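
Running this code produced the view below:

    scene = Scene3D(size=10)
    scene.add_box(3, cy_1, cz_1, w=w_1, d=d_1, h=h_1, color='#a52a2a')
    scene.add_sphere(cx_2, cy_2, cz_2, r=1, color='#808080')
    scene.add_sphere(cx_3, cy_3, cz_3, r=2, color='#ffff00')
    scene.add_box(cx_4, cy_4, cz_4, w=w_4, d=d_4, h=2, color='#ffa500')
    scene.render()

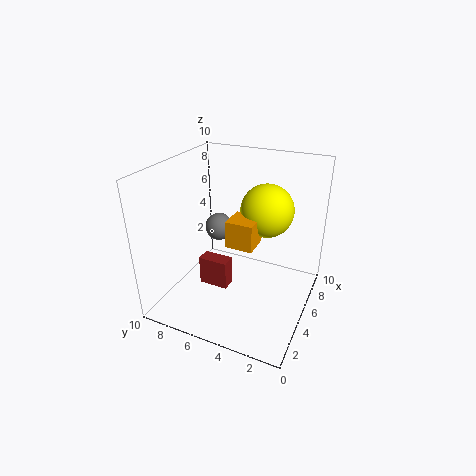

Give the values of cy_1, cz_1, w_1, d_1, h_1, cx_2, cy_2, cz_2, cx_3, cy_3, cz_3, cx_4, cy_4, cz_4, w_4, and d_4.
cy_1 = 5
cz_1 = 2
w_1 = 1
d_1 = 2
h_1 = 2
cx_2 = 6
cy_2 = 7
cz_2 = 5
cx_3 = 8
cy_3 = 4
cz_3 = 6
cx_4 = 5
cy_4 = 4
cz_4 = 4
w_4 = 2
d_4 = 2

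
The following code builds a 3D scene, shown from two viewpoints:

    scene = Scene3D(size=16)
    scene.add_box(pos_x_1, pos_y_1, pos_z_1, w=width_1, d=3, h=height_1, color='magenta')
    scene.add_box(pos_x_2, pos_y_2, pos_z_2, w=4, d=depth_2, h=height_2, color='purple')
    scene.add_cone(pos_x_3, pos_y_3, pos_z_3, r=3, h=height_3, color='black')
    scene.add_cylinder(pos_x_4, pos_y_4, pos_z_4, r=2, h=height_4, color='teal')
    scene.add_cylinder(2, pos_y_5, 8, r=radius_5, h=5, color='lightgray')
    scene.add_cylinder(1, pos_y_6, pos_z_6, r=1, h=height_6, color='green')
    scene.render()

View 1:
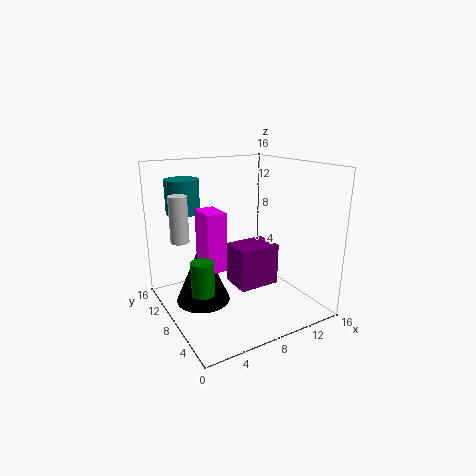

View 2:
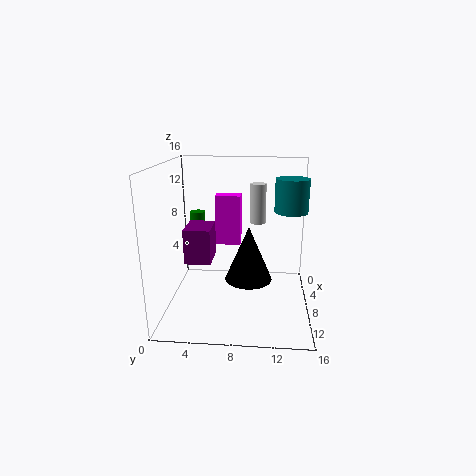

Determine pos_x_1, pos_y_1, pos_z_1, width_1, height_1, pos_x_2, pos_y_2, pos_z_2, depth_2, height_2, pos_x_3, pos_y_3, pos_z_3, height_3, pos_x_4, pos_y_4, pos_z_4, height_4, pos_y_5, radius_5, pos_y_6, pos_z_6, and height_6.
pos_x_1 = 3; pos_y_1 = 5; pos_z_1 = 6; width_1 = 2; height_1 = 6; pos_x_2 = 5; pos_y_2 = 2; pos_z_2 = 5; depth_2 = 3; height_2 = 4; pos_x_3 = 4; pos_y_3 = 9; pos_z_3 = 1; height_3 = 7; pos_x_4 = 4; pos_y_4 = 14; pos_z_4 = 10; height_4 = 4; pos_y_5 = 10; radius_5 = 1; pos_y_6 = 2; pos_z_6 = 6; height_6 = 3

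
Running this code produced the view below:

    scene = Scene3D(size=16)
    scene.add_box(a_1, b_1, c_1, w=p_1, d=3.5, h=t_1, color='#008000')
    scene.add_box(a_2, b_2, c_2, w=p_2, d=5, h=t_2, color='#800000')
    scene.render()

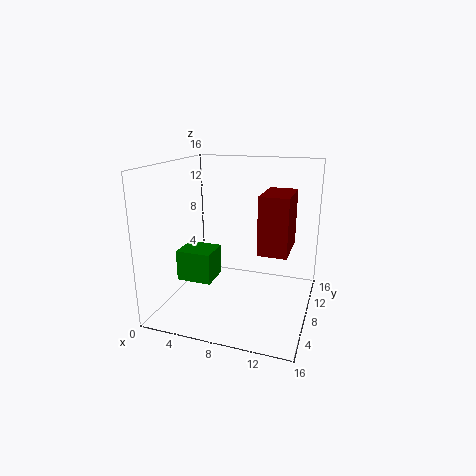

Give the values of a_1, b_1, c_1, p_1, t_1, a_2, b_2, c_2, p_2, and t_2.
a_1 = 1.5
b_1 = 5.5
c_1 = 3
p_1 = 4
t_1 = 3.5
a_2 = 11
b_2 = 5
c_2 = 7.5
p_2 = 3
t_2 = 6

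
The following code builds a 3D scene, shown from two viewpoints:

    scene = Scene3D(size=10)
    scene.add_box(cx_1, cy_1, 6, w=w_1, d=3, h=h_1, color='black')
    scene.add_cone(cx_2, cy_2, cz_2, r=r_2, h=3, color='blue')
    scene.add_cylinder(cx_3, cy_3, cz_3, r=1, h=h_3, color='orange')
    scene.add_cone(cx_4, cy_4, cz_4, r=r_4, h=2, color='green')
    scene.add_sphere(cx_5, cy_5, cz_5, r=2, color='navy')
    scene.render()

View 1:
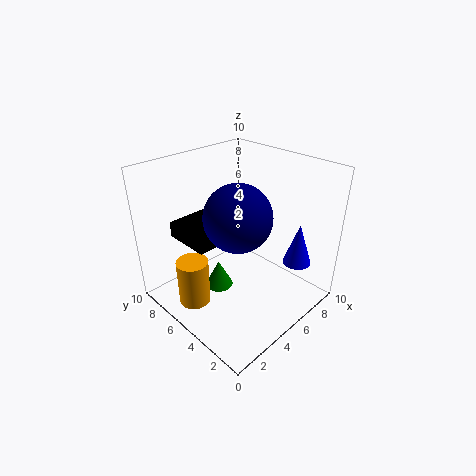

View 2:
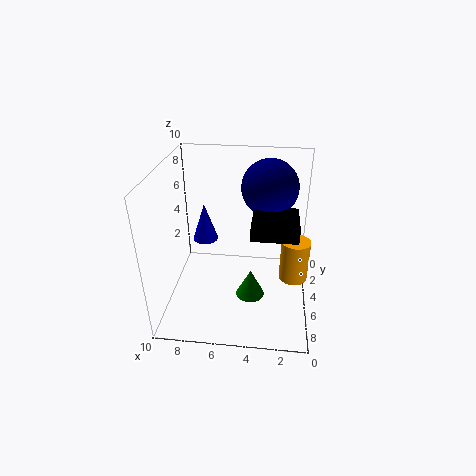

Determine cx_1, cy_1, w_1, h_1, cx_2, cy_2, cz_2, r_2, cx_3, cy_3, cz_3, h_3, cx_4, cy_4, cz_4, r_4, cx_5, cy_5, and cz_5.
cx_1 = 1; cy_1 = 4; w_1 = 3; h_1 = 1; cx_2 = 8; cy_2 = 2; cz_2 = 3; r_2 = 1; cx_3 = 1; cy_3 = 5; cz_3 = 2; h_3 = 3; cx_4 = 4; cy_4 = 6; cz_4 = 1; r_4 = 1; cx_5 = 3; cy_5 = 3; cz_5 = 8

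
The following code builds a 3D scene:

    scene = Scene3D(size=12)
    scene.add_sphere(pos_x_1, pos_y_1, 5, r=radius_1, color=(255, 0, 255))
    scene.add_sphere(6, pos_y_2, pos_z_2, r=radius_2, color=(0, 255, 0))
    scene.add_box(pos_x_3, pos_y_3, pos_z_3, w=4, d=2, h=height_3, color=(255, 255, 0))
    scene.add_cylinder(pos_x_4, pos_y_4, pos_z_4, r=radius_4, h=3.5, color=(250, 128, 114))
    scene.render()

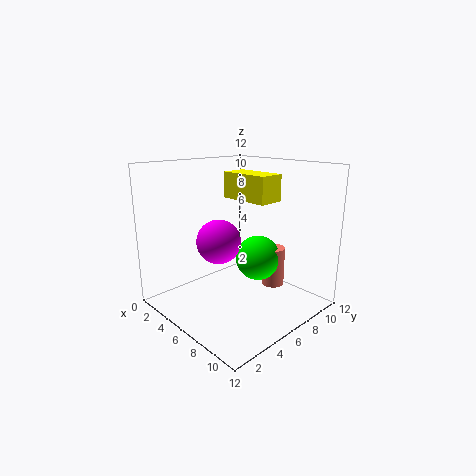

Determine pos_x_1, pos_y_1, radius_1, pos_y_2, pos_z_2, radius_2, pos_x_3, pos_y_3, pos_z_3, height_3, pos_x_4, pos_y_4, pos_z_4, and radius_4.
pos_x_1 = 3.5; pos_y_1 = 6; radius_1 = 2; pos_y_2 = 8.5; pos_z_2 = 3.5; radius_2 = 2; pos_x_3 = 5.5; pos_y_3 = 5; pos_z_3 = 9.5; height_3 = 2; pos_x_4 = 7; pos_y_4 = 9.5; pos_z_4 = 1; radius_4 = 1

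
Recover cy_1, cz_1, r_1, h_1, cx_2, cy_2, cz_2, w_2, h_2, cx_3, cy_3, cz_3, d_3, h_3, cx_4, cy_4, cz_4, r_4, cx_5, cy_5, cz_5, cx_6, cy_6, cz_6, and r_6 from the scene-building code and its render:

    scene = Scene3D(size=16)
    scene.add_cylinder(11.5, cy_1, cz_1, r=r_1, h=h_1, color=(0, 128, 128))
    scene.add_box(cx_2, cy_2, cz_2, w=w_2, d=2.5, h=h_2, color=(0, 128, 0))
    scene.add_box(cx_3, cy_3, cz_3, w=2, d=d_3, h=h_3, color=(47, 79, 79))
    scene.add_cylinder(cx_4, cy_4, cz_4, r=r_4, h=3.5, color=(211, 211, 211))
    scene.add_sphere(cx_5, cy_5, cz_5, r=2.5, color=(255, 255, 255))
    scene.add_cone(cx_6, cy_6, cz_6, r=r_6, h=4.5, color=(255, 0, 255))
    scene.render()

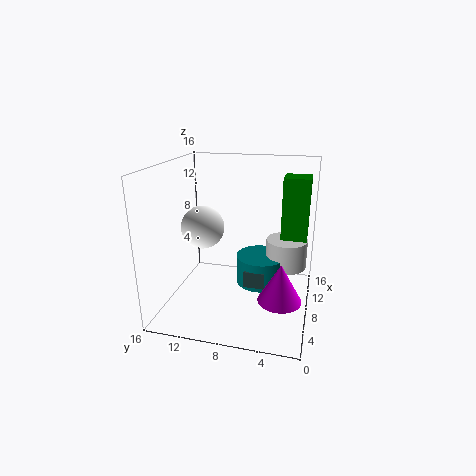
cy_1 = 6
cz_1 = 1
r_1 = 3
h_1 = 3.5
cx_2 = 5
cy_2 = 0.5
cz_2 = 9.5
w_2 = 2.5
h_2 = 6
cx_3 = 8.5
cy_3 = 5
cz_3 = 1.5
d_3 = 2.5
h_3 = 2
cx_4 = 12.5
cy_4 = 3
cz_4 = 3
r_4 = 2.5
cx_5 = 9
cy_5 = 12.5
cz_5 = 8.5
cx_6 = 7.5
cy_6 = 3
cz_6 = 1
r_6 = 2.5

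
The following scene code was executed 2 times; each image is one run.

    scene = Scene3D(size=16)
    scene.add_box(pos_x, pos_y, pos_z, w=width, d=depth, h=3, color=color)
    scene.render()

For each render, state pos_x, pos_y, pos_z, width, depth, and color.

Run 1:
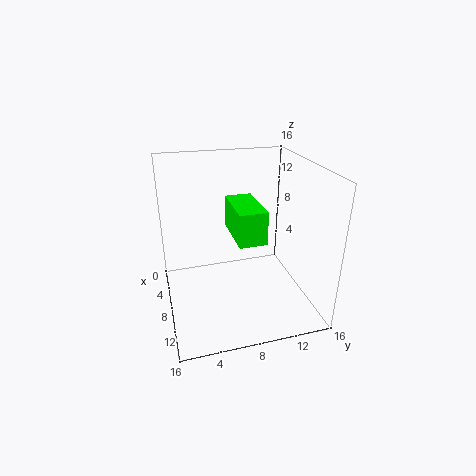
pos_x = 10.5
pos_y = 6
pos_z = 11
width = 5
depth = 2.5
color = 'lime'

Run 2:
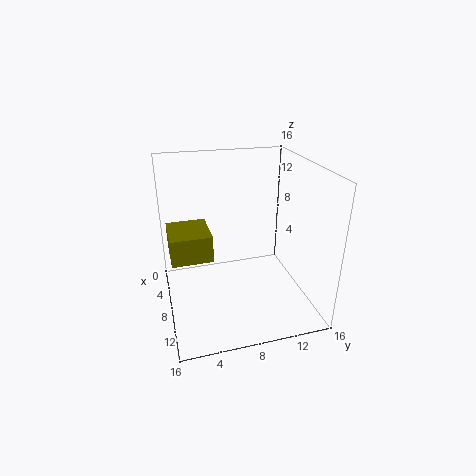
pos_x = 4
pos_y = 0.5
pos_z = 6
width = 5
depth = 4.5
color = 'olive'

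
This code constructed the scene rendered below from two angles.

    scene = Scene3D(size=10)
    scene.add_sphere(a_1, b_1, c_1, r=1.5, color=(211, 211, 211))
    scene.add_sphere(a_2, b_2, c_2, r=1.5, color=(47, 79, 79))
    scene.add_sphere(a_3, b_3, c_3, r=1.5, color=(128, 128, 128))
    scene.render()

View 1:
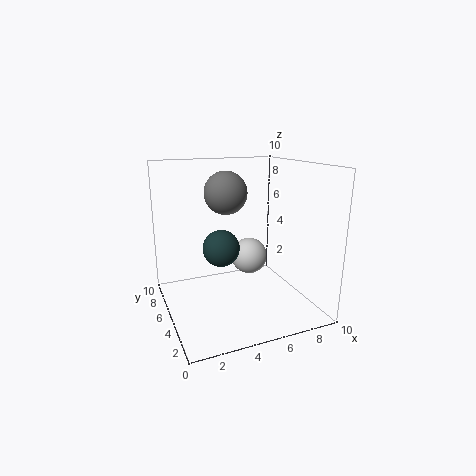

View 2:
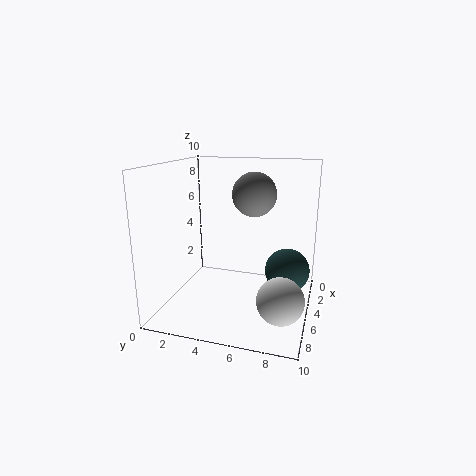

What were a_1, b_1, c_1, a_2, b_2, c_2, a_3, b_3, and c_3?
a_1 = 7.5; b_1 = 8.5; c_1 = 2; a_2 = 5; b_2 = 8.5; c_2 = 3; a_3 = 4.5; b_3 = 6; c_3 = 8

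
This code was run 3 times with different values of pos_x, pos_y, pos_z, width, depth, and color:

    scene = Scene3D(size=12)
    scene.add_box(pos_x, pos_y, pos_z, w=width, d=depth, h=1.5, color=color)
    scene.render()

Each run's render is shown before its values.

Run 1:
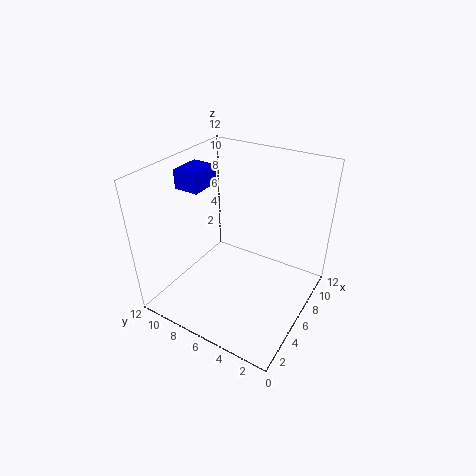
pos_x = 3.5, pos_y = 8, pos_z = 10.5, width = 2.5, depth = 2, color = 'blue'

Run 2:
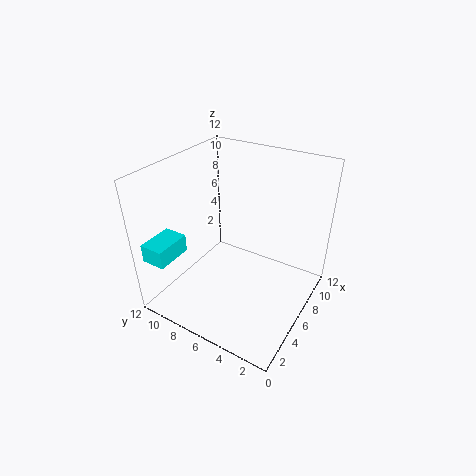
pos_x = 0.5, pos_y = 9.5, pos_z = 5, width = 3, depth = 2, color = 'cyan'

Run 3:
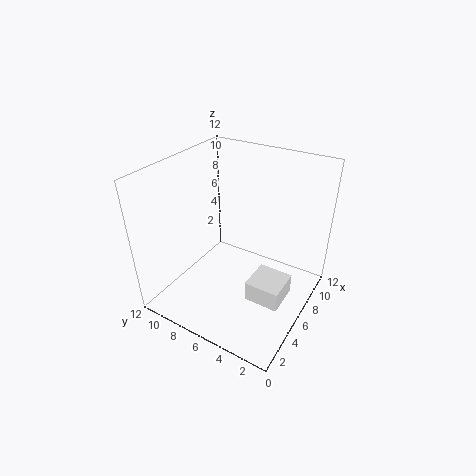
pos_x = 2, pos_y = 0.5, pos_z = 4, width = 2.5, depth = 2.5, color = 'white'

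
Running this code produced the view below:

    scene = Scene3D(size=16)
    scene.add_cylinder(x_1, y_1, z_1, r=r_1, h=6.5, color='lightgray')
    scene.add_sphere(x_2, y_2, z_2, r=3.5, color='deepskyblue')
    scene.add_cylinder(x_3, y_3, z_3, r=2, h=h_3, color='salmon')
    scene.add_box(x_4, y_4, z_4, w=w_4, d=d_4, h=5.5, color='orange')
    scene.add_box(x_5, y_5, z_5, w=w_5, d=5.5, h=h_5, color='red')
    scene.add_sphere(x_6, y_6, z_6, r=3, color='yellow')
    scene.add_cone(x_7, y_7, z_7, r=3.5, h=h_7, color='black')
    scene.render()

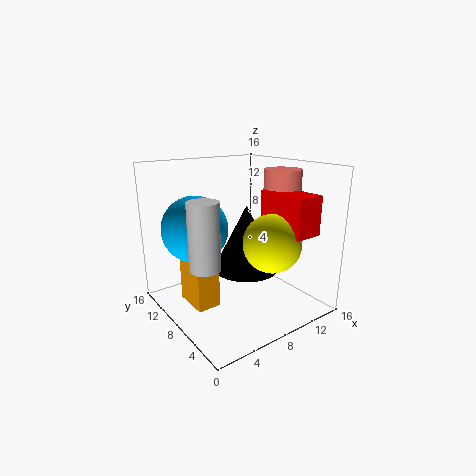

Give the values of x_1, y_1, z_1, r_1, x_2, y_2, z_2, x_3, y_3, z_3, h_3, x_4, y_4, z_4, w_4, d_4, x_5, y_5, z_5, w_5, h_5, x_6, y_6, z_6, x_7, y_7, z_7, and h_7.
x_1 = 2; y_1 = 5; z_1 = 7; r_1 = 1.5; x_2 = 3.5; y_2 = 9.5; z_2 = 9.5; x_3 = 12; y_3 = 5.5; z_3 = 12; h_3 = 3.5; x_4 = 2; y_4 = 6.5; z_4 = 1.5; w_4 = 2.5; d_4 = 4; x_5 = 9.5; y_5 = 0.5; z_5 = 9.5; w_5 = 3; h_5 = 4; x_6 = 9; y_6 = 3.5; z_6 = 8.5; x_7 = 8; y_7 = 6.5; z_7 = 5; h_7 = 7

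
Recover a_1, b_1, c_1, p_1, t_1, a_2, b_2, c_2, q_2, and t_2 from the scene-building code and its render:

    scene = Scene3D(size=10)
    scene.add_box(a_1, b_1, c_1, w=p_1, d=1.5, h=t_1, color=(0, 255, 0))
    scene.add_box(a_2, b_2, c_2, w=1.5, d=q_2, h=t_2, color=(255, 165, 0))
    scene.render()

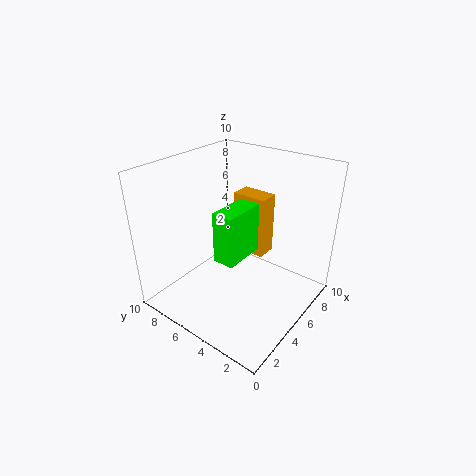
a_1 = 3
b_1 = 4
c_1 = 4
p_1 = 3
t_1 = 3.5
a_2 = 6.5
b_2 = 4
c_2 = 3
q_2 = 2.5
t_2 = 4.5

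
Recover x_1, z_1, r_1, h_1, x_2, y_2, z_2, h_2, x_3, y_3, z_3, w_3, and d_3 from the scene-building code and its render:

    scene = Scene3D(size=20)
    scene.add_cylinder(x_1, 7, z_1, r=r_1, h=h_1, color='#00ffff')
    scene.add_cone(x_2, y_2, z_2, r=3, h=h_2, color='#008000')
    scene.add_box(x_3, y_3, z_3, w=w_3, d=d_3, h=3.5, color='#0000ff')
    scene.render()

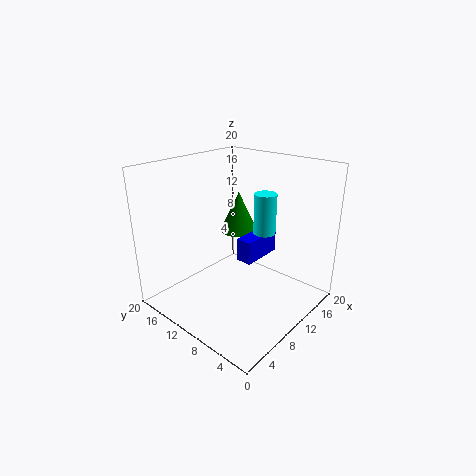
x_1 = 12, z_1 = 11, r_1 = 1.5, h_1 = 5.5, x_2 = 16.5, y_2 = 15.5, z_2 = 7.5, h_2 = 6.5, x_3 = 12, y_3 = 9.5, z_3 = 5, w_3 = 6.5, d_3 = 2.5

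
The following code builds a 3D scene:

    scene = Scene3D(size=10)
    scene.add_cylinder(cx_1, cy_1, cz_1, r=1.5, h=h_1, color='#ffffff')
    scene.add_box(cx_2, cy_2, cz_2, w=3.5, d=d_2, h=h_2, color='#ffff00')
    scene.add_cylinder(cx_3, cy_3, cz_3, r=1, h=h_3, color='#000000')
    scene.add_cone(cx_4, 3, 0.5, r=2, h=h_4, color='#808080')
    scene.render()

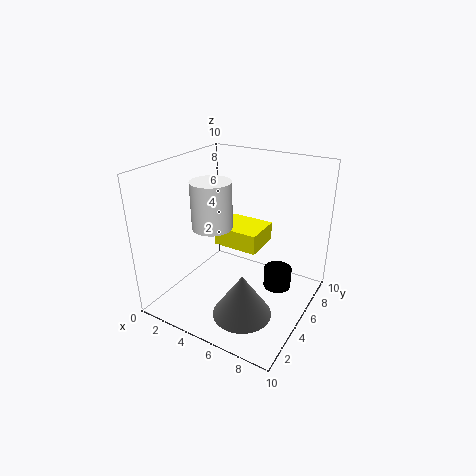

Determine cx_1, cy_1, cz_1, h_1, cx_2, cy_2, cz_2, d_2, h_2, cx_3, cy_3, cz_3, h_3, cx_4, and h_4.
cx_1 = 2.5; cy_1 = 5.5; cz_1 = 5; h_1 = 3.5; cx_2 = 2; cy_2 = 6.5; cz_2 = 3; d_2 = 3; h_2 = 1.5; cx_3 = 7.5; cy_3 = 6.5; cz_3 = 1; h_3 = 1.5; cx_4 = 6.5; h_4 = 3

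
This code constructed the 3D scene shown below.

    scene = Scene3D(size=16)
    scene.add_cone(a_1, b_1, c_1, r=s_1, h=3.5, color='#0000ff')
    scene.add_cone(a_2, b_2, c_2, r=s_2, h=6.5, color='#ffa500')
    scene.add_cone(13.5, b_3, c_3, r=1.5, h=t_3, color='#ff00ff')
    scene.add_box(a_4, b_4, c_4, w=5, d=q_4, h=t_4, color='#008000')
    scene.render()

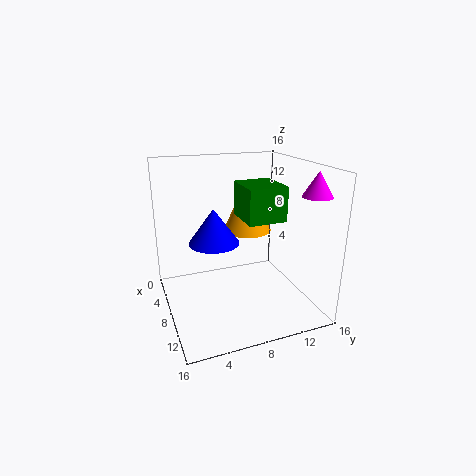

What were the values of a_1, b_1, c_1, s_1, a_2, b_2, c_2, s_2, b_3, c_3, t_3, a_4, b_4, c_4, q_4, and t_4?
a_1 = 10.5; b_1 = 4.5; c_1 = 9; s_1 = 2.5; a_2 = 3.5; b_2 = 11; c_2 = 7; s_2 = 3; b_3 = 14; c_3 = 13.5; t_3 = 2.5; a_4 = 4; b_4 = 9; c_4 = 9.5; q_4 = 4.5; t_4 = 4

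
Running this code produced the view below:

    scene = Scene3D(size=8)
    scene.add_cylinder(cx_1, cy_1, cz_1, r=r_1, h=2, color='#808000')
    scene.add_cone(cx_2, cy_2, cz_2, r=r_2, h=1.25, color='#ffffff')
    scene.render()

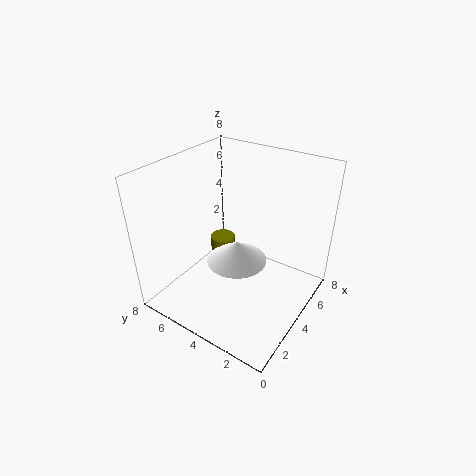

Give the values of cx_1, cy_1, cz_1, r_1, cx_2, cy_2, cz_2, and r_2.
cx_1 = 5.25
cy_1 = 6
cz_1 = 0.75
r_1 = 0.75
cx_2 = 4.25
cy_2 = 4.25
cz_2 = 2.25
r_2 = 1.75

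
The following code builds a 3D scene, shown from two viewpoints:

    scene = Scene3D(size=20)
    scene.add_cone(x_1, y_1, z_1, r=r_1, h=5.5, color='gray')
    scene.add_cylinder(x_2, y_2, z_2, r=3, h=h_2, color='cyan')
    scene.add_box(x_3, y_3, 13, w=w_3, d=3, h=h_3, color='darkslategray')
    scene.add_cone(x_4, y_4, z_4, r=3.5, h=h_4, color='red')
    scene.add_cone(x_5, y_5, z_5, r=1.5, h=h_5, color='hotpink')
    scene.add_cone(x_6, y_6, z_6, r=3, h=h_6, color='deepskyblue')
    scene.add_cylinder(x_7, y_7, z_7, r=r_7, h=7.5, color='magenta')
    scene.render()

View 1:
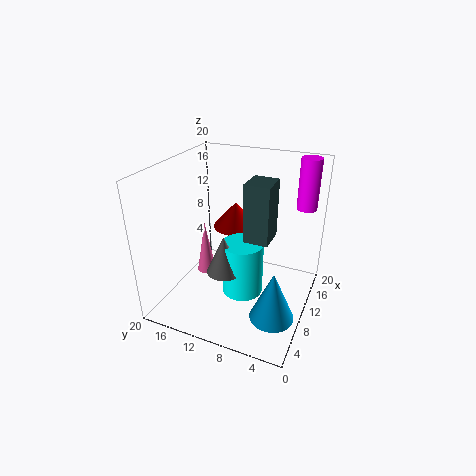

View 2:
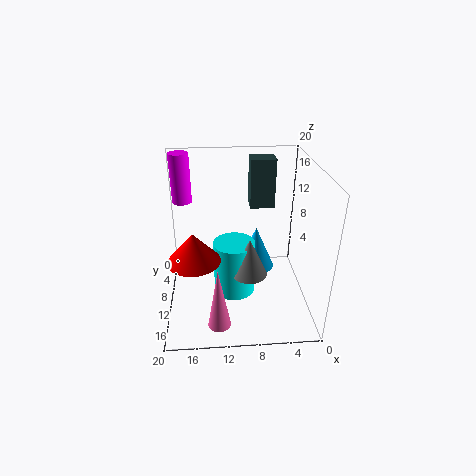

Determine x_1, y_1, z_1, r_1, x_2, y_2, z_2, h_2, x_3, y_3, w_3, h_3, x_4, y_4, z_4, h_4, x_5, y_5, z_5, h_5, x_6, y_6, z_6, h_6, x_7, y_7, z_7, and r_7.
x_1 = 8.5, y_1 = 11.5, z_1 = 5, r_1 = 2.5, x_2 = 10.5, y_2 = 9.5, z_2 = 1, h_2 = 8, x_3 = 4.5, y_3 = 4, w_3 = 3.5, h_3 = 7, x_4 = 16, y_4 = 13, z_4 = 8.5, h_4 = 4, x_5 = 13, y_5 = 17, z_5 = 1, h_5 = 8.5, x_6 = 6.5, y_6 = 3.5, z_6 = 1, h_6 = 7, x_7 = 18, y_7 = 2.5, z_7 = 12.5, r_7 = 1.5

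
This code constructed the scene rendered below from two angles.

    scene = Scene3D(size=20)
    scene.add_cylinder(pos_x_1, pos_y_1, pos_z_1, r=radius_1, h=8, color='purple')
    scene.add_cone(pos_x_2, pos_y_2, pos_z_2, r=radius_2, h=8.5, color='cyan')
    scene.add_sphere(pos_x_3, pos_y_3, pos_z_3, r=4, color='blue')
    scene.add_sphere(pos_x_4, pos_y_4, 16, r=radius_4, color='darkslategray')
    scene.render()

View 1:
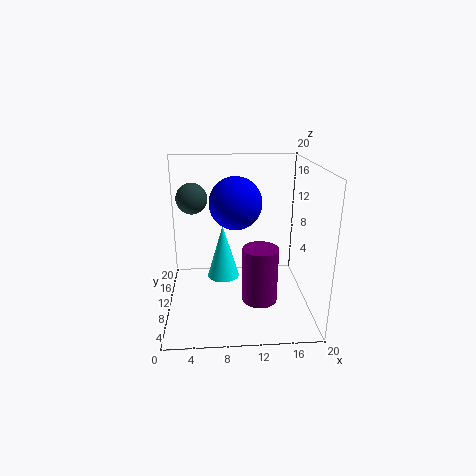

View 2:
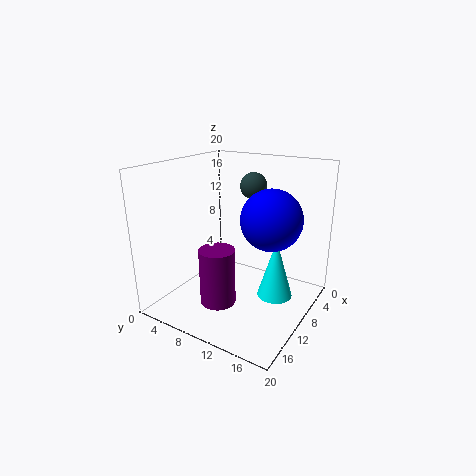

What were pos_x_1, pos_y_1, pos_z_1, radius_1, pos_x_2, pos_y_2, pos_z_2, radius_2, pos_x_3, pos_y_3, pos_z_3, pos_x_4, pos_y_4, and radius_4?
pos_x_1 = 13; pos_y_1 = 8.5; pos_z_1 = 1; radius_1 = 2.5; pos_x_2 = 8; pos_y_2 = 15; pos_z_2 = 1.5; radius_2 = 2.5; pos_x_3 = 10; pos_y_3 = 15; pos_z_3 = 13.5; pos_x_4 = 4; pos_y_4 = 9; radius_4 = 2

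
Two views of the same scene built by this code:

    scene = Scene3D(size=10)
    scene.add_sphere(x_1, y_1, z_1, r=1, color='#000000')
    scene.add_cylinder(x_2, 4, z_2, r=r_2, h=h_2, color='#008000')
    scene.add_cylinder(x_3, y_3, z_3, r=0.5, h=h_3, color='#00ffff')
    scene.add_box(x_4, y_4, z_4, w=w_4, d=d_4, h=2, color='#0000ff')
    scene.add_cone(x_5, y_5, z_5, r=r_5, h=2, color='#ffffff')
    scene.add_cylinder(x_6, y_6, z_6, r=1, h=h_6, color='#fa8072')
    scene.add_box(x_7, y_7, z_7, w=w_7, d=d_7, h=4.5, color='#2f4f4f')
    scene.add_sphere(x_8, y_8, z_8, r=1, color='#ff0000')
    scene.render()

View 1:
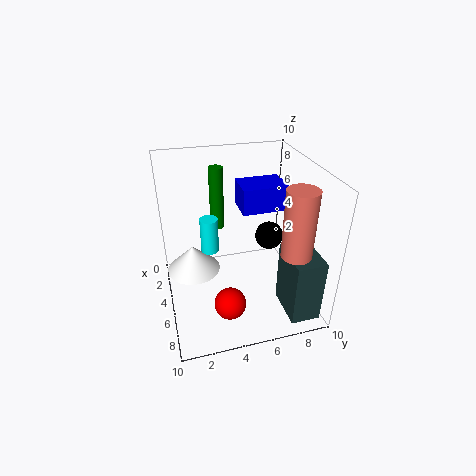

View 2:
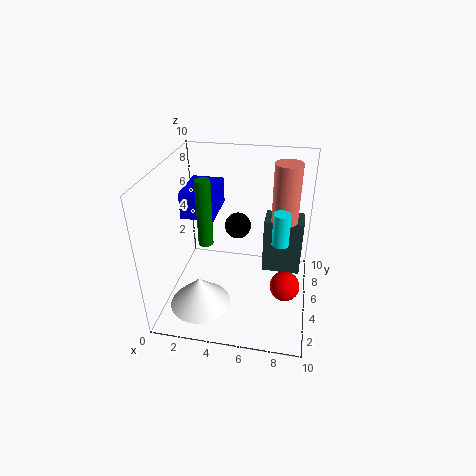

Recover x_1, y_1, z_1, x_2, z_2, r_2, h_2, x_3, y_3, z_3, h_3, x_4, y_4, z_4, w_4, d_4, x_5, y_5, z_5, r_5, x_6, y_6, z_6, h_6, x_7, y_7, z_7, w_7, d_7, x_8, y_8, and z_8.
x_1 = 4.5
y_1 = 7.5
z_1 = 4.5
x_2 = 3
z_2 = 5
r_2 = 0.5
h_2 = 4.5
x_3 = 8
y_3 = 2.5
z_3 = 6.5
h_3 = 2
x_4 = 0.5
y_4 = 6
z_4 = 5.5
w_4 = 2.5
d_4 = 3.5
x_5 = 3
y_5 = 2
z_5 = 1.5
r_5 = 2
x_6 = 8
y_6 = 8
z_6 = 5
h_6 = 4.5
x_7 = 6.5
y_7 = 7.5
z_7 = 0.5
w_7 = 3
d_7 = 2
x_8 = 8.5
y_8 = 3.5
z_8 = 2.5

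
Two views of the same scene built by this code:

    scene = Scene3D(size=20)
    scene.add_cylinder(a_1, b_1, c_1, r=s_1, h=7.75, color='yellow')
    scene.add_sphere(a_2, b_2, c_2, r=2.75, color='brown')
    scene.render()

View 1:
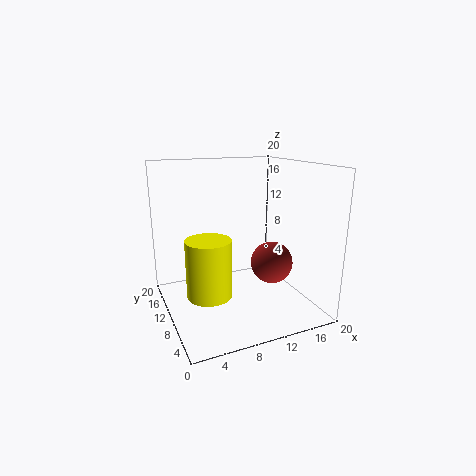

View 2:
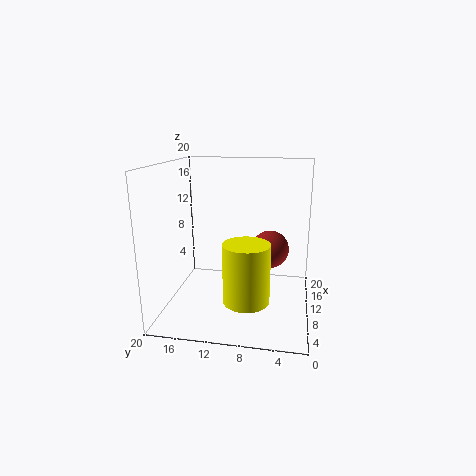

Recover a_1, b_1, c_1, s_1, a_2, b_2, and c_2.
a_1 = 5; b_1 = 8; c_1 = 3.25; s_1 = 3; a_2 = 13; b_2 = 5.75; c_2 = 7.5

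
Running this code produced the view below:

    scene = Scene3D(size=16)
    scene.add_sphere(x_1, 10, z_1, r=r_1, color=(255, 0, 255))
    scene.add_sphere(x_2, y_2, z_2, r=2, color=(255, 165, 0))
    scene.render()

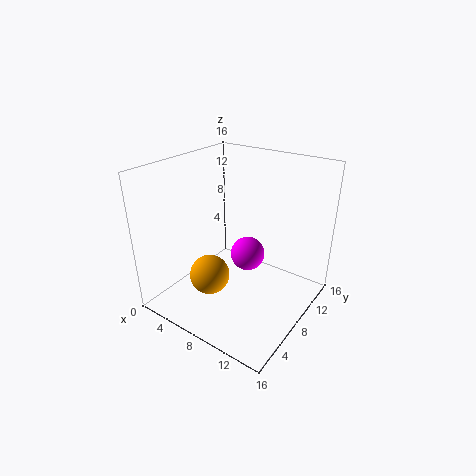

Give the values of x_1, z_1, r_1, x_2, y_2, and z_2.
x_1 = 8, z_1 = 5, r_1 = 2, x_2 = 8, y_2 = 3, z_2 = 6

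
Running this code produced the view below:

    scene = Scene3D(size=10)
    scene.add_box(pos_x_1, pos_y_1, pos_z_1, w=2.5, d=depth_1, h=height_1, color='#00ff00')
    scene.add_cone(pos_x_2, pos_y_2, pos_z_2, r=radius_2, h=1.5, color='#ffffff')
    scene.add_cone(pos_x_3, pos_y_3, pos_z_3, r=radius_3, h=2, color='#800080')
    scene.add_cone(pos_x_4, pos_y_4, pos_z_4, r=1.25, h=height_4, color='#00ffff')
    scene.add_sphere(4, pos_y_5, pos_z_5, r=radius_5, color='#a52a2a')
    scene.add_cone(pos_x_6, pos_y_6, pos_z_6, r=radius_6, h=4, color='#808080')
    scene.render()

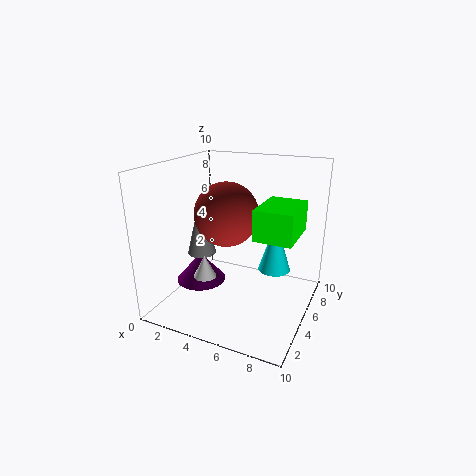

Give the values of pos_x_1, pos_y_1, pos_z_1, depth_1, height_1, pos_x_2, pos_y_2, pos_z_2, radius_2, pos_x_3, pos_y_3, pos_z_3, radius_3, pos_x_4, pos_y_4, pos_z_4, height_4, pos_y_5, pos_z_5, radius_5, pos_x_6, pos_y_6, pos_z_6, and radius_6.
pos_x_1 = 6.75
pos_y_1 = 3.25
pos_z_1 = 5.75
depth_1 = 3.5
height_1 = 2
pos_x_2 = 3.75
pos_y_2 = 2.5
pos_z_2 = 3
radius_2 = 0.75
pos_x_3 = 2.5
pos_y_3 = 4
pos_z_3 = 1.75
radius_3 = 1.75
pos_x_4 = 6.75
pos_y_4 = 8
pos_z_4 = 1.5
height_4 = 4
pos_y_5 = 5.25
pos_z_5 = 6.5
radius_5 = 2.25
pos_x_6 = 2.5
pos_y_6 = 4.25
pos_z_6 = 3.75
radius_6 = 1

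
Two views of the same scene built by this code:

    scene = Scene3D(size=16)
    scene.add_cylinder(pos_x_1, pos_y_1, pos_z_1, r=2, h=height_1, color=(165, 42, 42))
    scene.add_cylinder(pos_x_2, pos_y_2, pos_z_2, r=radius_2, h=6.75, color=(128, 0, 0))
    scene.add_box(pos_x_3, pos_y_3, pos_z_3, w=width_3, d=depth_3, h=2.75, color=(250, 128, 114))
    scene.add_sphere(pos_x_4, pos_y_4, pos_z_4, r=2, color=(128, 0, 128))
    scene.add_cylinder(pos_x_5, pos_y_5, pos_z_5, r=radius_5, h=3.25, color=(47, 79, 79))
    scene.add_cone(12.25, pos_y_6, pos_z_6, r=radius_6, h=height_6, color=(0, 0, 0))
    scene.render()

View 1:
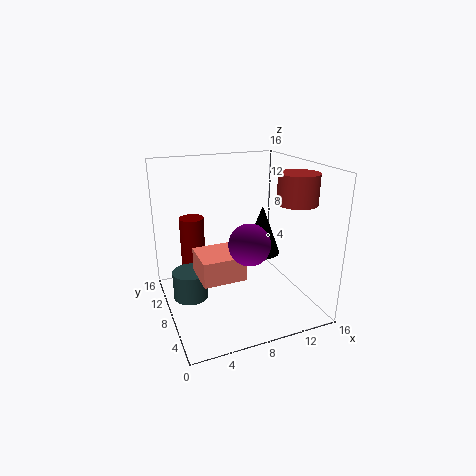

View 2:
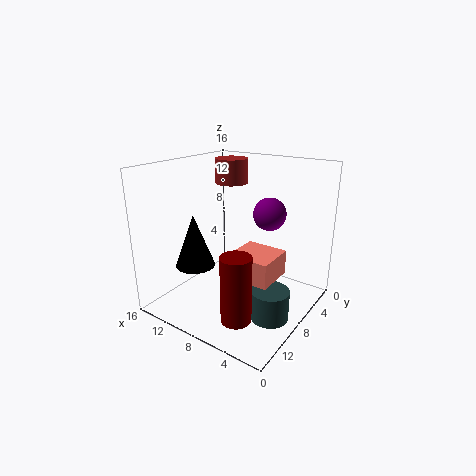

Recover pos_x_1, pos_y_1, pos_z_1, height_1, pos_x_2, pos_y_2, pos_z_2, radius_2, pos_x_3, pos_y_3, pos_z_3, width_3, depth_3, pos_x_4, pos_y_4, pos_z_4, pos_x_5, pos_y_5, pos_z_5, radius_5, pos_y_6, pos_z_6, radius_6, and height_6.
pos_x_1 = 12.25, pos_y_1 = 3.25, pos_z_1 = 12.75, height_1 = 3, pos_x_2 = 4.25, pos_y_2 = 13.75, pos_z_2 = 2.25, radius_2 = 1.5, pos_x_3 = 3.25, pos_y_3 = 5.5, pos_z_3 = 4, width_3 = 4.75, depth_3 = 4.5, pos_x_4 = 7, pos_y_4 = 2.75, pos_z_4 = 9.5, pos_x_5 = 2.75, pos_y_5 = 9.75, pos_z_5 = 0.75, radius_5 = 2, pos_y_6 = 10.5, pos_z_6 = 4.5, radius_6 = 2.25, height_6 = 6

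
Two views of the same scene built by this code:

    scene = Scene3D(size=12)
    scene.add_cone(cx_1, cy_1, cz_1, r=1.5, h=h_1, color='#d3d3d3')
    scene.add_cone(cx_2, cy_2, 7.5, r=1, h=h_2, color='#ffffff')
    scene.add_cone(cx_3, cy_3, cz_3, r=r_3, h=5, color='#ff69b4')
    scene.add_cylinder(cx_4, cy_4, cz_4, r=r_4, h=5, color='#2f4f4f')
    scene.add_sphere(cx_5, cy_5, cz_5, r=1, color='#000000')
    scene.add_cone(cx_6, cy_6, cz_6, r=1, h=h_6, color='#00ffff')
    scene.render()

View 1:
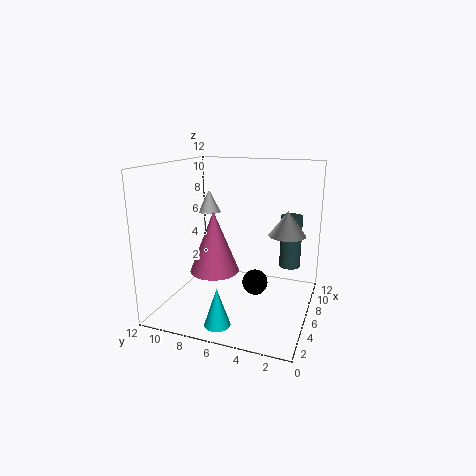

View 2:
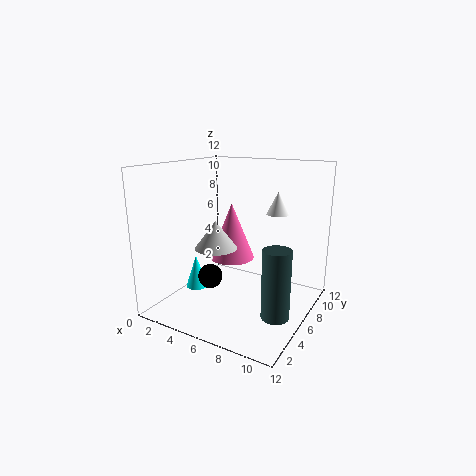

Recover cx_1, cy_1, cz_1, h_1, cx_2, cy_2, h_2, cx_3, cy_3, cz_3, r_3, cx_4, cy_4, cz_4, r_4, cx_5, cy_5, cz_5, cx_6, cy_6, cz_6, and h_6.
cx_1 = 6.5
cy_1 = 2
cz_1 = 6.5
h_1 = 2
cx_2 = 8
cy_2 = 9.5
h_2 = 2
cx_3 = 4.5
cy_3 = 7.5
cz_3 = 3.5
r_3 = 2
cx_4 = 11
cy_4 = 2.5
cz_4 = 2
r_4 = 1
cx_5 = 4.5
cy_5 = 4
cz_5 = 3
cx_6 = 1.5
cy_6 = 6
cz_6 = 0.5
h_6 = 3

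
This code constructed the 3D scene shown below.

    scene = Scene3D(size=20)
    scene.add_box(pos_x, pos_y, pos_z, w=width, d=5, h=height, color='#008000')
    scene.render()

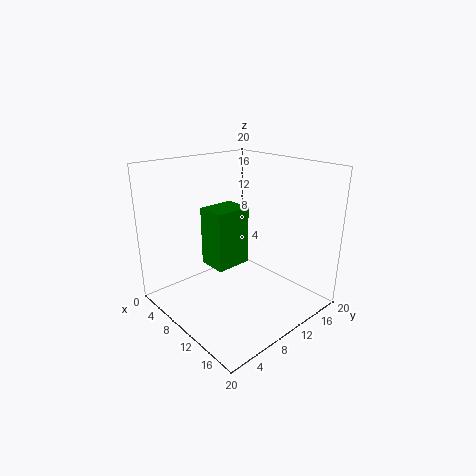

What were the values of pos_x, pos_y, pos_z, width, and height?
pos_x = 7
pos_y = 6
pos_z = 6.5
width = 4
height = 8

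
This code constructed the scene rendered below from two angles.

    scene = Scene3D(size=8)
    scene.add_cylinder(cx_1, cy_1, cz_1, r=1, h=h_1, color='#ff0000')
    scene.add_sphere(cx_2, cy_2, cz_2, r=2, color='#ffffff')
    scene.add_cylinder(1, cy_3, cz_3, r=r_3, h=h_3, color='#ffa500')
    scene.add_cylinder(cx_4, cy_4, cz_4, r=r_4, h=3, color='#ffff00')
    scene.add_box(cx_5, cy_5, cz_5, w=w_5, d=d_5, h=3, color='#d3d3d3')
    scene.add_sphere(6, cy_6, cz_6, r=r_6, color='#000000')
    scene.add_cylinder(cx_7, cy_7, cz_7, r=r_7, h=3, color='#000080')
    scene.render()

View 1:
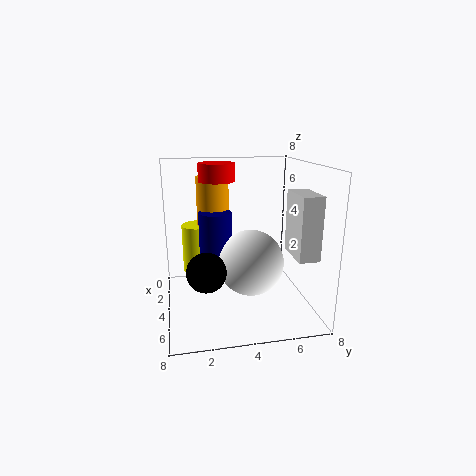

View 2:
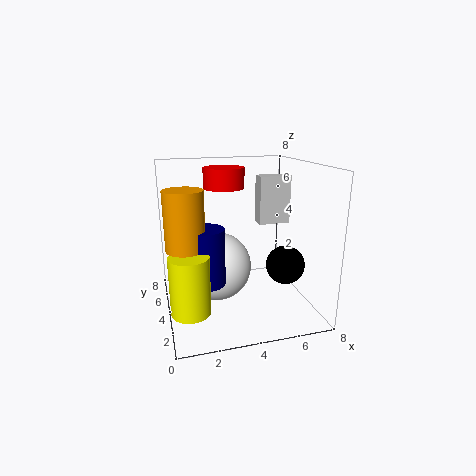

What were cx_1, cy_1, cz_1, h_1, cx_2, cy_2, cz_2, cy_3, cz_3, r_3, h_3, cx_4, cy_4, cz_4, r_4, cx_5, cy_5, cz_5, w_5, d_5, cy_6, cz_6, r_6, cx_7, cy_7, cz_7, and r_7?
cx_1 = 3
cy_1 = 3
cz_1 = 7
h_1 = 1
cx_2 = 3
cy_2 = 5
cz_2 = 2
cy_3 = 3
cz_3 = 4
r_3 = 1
h_3 = 3
cx_4 = 1
cy_4 = 2
cz_4 = 1
r_4 = 1
cx_5 = 6
cy_5 = 6
cz_5 = 4
w_5 = 2
d_5 = 1
cy_6 = 2
cz_6 = 3
r_6 = 1
cx_7 = 2
cy_7 = 3
cz_7 = 2
r_7 = 1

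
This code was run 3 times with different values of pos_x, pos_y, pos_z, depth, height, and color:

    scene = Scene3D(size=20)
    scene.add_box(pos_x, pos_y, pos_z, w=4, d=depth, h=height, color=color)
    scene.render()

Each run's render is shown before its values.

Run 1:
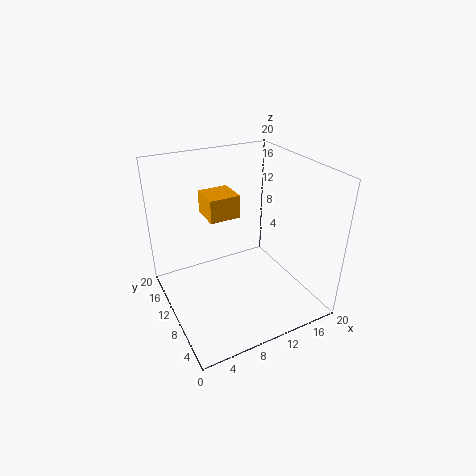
pos_x = 5.5, pos_y = 8.5, pos_z = 14, depth = 4, height = 3, color = 'orange'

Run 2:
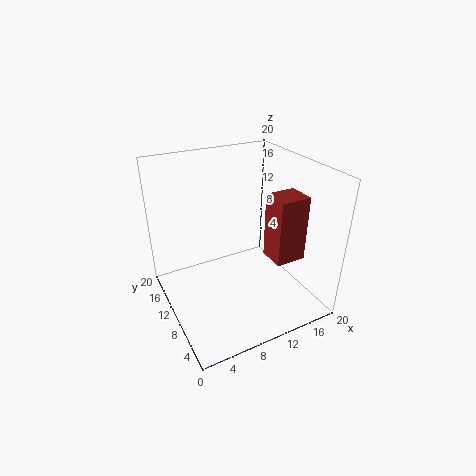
pos_x = 12, pos_y = 3, pos_z = 9, depth = 3.5, height = 8.5, color = 'brown'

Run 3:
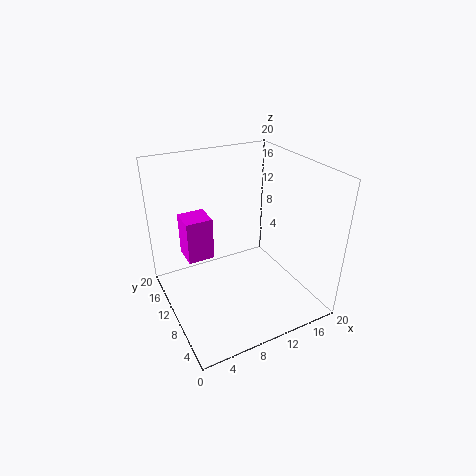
pos_x = 4, pos_y = 14, pos_z = 5, depth = 4, height = 6.5, color = 'magenta'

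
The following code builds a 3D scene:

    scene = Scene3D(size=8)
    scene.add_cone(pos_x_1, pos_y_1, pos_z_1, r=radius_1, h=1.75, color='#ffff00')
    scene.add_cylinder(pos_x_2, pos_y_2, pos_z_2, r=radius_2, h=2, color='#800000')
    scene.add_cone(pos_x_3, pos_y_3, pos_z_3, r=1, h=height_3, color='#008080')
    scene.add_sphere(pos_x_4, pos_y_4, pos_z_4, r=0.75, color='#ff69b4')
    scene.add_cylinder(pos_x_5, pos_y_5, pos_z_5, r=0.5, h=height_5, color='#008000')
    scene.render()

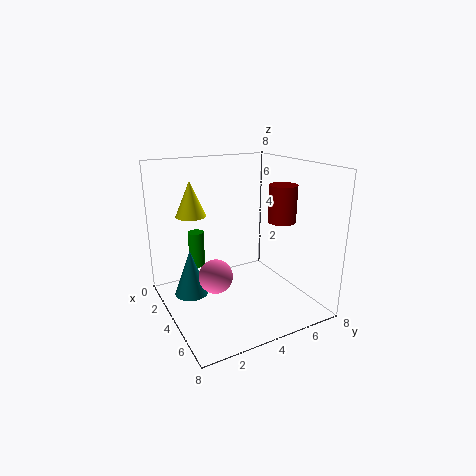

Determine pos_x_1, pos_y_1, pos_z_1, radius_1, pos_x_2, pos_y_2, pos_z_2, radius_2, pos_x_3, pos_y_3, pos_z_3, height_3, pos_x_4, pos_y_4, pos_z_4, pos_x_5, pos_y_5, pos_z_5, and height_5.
pos_x_1 = 4.25; pos_y_1 = 1.25; pos_z_1 = 5.75; radius_1 = 0.75; pos_x_2 = 5.25; pos_y_2 = 6; pos_z_2 = 5; radius_2 = 0.75; pos_x_3 = 2.25; pos_y_3 = 1.75; pos_z_3 = 0.25; height_3 = 2.75; pos_x_4 = 7; pos_y_4 = 1.25; pos_z_4 = 3.75; pos_x_5 = 0.75; pos_y_5 = 2.75; pos_z_5 = 1.25; height_5 = 2.25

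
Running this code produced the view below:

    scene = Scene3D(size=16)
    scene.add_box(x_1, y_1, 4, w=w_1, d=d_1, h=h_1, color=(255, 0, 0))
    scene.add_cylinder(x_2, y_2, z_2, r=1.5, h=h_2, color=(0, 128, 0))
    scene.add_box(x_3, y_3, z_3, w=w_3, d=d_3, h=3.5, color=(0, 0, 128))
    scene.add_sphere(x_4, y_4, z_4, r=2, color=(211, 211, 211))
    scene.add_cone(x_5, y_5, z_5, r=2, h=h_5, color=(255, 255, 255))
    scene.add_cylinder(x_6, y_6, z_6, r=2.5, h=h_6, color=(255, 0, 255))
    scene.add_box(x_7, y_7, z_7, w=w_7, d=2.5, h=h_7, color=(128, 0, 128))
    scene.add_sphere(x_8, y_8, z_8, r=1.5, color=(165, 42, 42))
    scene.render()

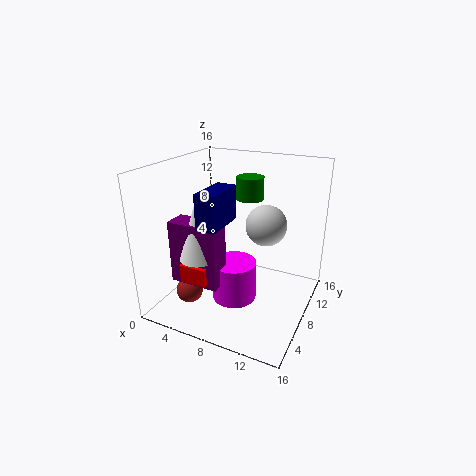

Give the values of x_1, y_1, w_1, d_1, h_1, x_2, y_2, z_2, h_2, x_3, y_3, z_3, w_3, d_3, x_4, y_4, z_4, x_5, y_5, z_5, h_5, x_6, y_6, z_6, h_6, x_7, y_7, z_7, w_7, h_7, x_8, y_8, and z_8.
x_1 = 3.5, y_1 = 3, w_1 = 3, d_1 = 2.5, h_1 = 2, x_2 = 8.5, y_2 = 10, z_2 = 12, h_2 = 2.5, x_3 = 6.5, y_3 = 2, z_3 = 11, w_3 = 2, d_3 = 4.5, x_4 = 12, y_4 = 6, z_4 = 11, x_5 = 5, y_5 = 4.5, z_5 = 6.5, h_5 = 6.5, x_6 = 8, y_6 = 7, z_6 = 1, h_6 = 4.5, x_7 = 2, y_7 = 3.5, z_7 = 3.5, w_7 = 5.5, h_7 = 7, x_8 = 3.5, y_8 = 4.5, z_8 = 2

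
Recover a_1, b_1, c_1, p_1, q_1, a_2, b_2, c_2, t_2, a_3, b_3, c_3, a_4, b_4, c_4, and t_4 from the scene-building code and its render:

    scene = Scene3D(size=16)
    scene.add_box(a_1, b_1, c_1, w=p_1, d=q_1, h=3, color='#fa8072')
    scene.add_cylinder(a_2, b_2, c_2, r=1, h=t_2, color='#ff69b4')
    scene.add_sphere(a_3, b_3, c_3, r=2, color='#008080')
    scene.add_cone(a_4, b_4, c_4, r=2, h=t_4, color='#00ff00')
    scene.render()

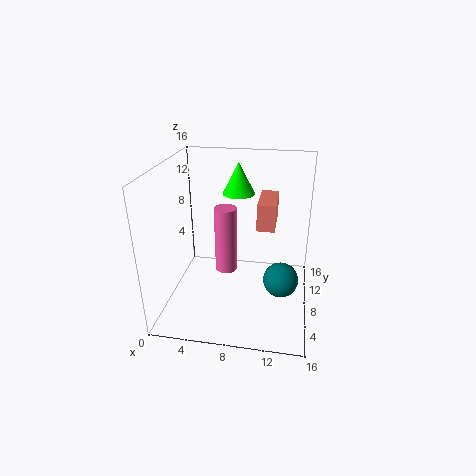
a_1 = 10
b_1 = 8
c_1 = 9
p_1 = 2
q_1 = 5
a_2 = 8
b_2 = 2
c_2 = 8
t_2 = 6
a_3 = 13
b_3 = 8
c_3 = 3
a_4 = 7
b_4 = 14
c_4 = 11
t_4 = 4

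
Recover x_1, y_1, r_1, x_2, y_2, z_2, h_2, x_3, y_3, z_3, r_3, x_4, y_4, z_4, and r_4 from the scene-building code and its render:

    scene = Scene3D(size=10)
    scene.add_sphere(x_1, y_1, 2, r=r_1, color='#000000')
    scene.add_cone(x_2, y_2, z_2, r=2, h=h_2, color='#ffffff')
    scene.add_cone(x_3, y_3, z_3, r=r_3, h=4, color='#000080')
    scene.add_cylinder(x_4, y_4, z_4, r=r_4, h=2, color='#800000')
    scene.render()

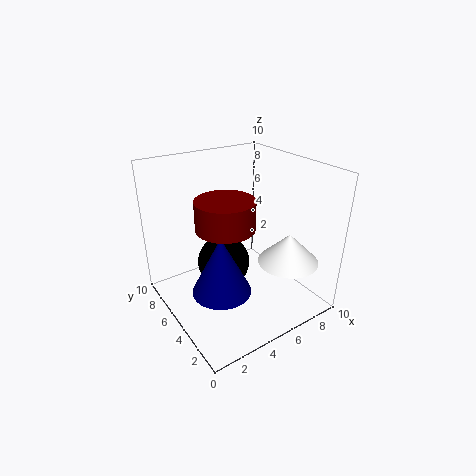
x_1 = 5
y_1 = 7
r_1 = 2
x_2 = 7
y_2 = 2
z_2 = 4
h_2 = 2
x_3 = 3
y_3 = 4
z_3 = 2
r_3 = 2
x_4 = 4
y_4 = 5
z_4 = 6
r_4 = 2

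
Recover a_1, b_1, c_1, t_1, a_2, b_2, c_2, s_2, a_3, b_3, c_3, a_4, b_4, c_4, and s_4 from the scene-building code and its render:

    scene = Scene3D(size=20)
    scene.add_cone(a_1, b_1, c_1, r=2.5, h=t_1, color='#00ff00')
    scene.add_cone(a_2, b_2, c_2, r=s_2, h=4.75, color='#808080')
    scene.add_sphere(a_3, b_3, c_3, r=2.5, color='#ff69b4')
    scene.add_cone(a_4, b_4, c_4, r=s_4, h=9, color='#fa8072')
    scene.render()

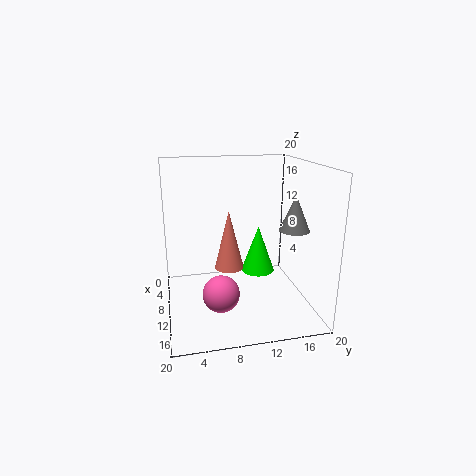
a_1 = 7.25
b_1 = 13.75
c_1 = 3.5
t_1 = 7
a_2 = 13.5
b_2 = 16.75
c_2 = 11.75
s_2 = 2
a_3 = 13
b_3 = 7
c_3 = 3.25
a_4 = 6
b_4 = 9.5
c_4 = 3.75
s_4 = 2.25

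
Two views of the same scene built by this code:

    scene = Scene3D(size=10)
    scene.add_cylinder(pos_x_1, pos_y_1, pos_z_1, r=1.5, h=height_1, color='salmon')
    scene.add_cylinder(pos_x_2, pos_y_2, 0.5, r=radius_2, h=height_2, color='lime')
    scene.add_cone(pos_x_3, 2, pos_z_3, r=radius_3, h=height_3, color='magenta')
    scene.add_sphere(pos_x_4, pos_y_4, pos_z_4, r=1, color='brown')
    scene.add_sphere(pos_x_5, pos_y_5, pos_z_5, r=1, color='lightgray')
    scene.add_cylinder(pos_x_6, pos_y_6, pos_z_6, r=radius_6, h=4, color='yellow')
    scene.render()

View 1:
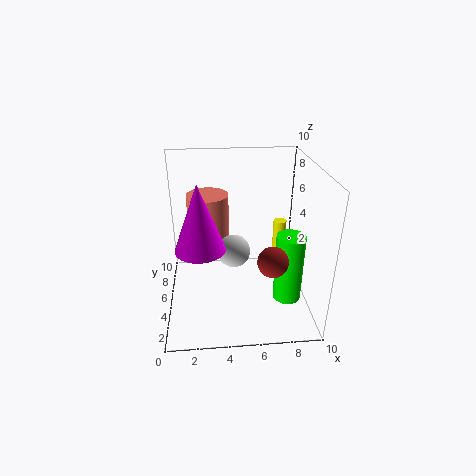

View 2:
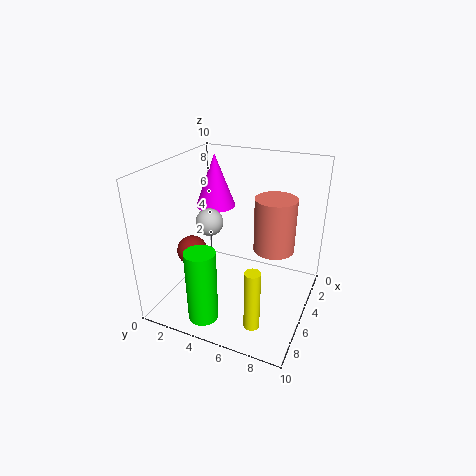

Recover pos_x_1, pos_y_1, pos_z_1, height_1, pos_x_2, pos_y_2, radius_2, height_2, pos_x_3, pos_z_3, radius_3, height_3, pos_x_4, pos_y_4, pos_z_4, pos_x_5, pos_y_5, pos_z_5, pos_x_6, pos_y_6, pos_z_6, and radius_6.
pos_x_1 = 3
pos_y_1 = 7
pos_z_1 = 3.5
height_1 = 4
pos_x_2 = 8.5
pos_y_2 = 4
radius_2 = 1
height_2 = 5
pos_x_3 = 2.5
pos_z_3 = 6
radius_3 = 1.5
height_3 = 4
pos_x_4 = 7
pos_y_4 = 2.5
pos_z_4 = 4.5
pos_x_5 = 4.5
pos_y_5 = 2.5
pos_z_5 = 5.5
pos_x_6 = 8.5
pos_y_6 = 7.5
pos_z_6 = 1
radius_6 = 0.5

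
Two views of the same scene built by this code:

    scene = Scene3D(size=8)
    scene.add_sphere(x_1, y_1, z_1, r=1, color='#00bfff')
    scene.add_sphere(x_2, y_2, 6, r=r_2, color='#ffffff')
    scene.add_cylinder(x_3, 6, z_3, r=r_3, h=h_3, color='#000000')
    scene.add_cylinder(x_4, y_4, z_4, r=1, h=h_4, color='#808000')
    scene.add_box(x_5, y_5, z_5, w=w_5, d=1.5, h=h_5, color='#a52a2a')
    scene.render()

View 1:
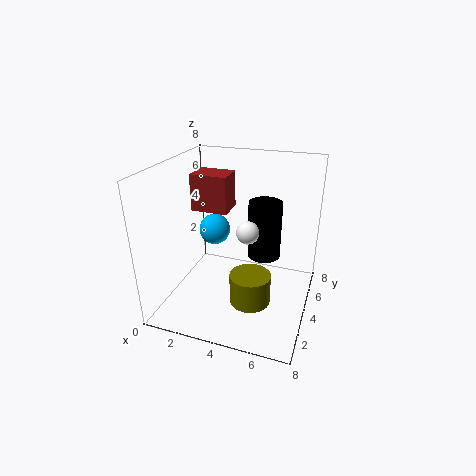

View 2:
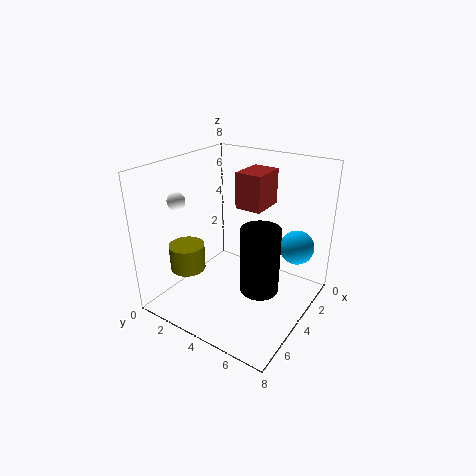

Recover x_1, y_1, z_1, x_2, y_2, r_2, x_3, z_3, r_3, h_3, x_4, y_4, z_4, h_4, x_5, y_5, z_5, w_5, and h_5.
x_1 = 1.5
y_1 = 6.5
z_1 = 3
x_2 = 5.5
y_2 = 1
r_2 = 0.5
x_3 = 5
z_3 = 2
r_3 = 1
h_3 = 3.5
x_4 = 5.5
y_4 = 1.5
z_4 = 2
h_4 = 1.5
x_5 = 1.5
y_5 = 3.5
z_5 = 5.5
w_5 = 2
h_5 = 2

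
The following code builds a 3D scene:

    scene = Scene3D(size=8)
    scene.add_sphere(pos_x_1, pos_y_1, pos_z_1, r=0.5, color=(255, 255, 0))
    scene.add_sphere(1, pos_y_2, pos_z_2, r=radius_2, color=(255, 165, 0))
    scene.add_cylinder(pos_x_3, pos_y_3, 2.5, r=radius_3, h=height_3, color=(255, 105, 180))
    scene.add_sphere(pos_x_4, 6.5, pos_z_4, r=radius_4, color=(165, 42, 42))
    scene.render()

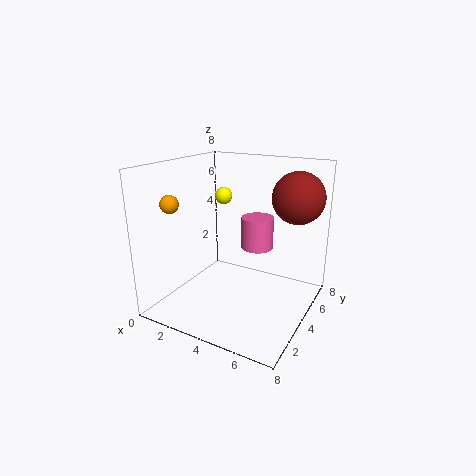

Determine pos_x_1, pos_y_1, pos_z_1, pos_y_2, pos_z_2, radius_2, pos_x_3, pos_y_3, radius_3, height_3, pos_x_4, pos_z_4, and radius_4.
pos_x_1 = 2.5; pos_y_1 = 5; pos_z_1 = 6; pos_y_2 = 2; pos_z_2 = 6; radius_2 = 0.5; pos_x_3 = 4; pos_y_3 = 6.5; radius_3 = 1; height_3 = 2; pos_x_4 = 6.5; pos_z_4 = 6; radius_4 = 1.5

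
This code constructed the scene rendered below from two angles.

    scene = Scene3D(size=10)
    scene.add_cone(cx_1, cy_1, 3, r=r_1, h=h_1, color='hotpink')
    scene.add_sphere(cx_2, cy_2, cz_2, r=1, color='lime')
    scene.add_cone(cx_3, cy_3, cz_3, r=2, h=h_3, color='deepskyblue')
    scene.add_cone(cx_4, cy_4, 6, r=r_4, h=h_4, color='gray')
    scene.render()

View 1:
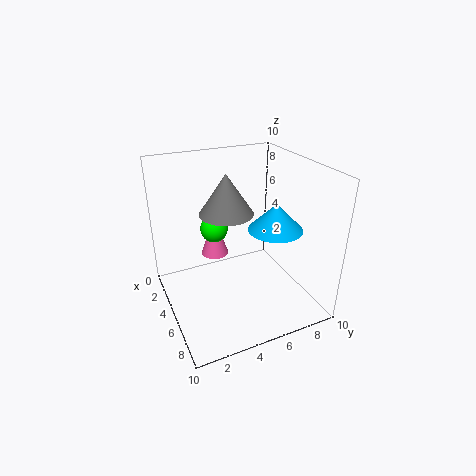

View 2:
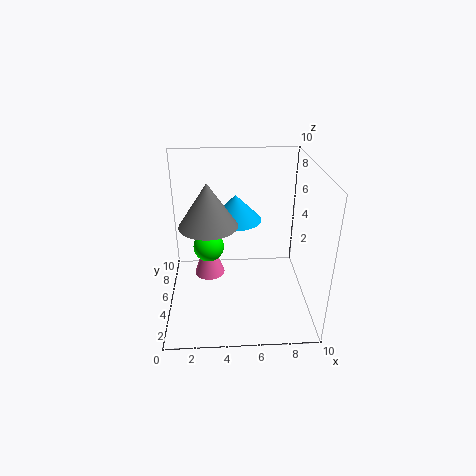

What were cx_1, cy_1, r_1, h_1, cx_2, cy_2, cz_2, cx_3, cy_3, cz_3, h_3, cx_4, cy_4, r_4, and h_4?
cx_1 = 3
cy_1 = 4
r_1 = 1
h_1 = 3
cx_2 = 3
cy_2 = 4
cz_2 = 5
cx_3 = 5
cy_3 = 8
cz_3 = 5
h_3 = 2
cx_4 = 3
cy_4 = 5
r_4 = 2
h_4 = 3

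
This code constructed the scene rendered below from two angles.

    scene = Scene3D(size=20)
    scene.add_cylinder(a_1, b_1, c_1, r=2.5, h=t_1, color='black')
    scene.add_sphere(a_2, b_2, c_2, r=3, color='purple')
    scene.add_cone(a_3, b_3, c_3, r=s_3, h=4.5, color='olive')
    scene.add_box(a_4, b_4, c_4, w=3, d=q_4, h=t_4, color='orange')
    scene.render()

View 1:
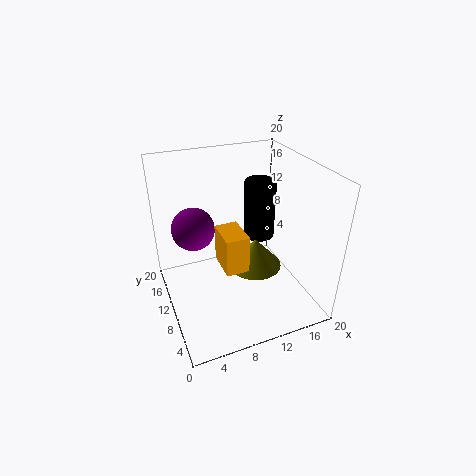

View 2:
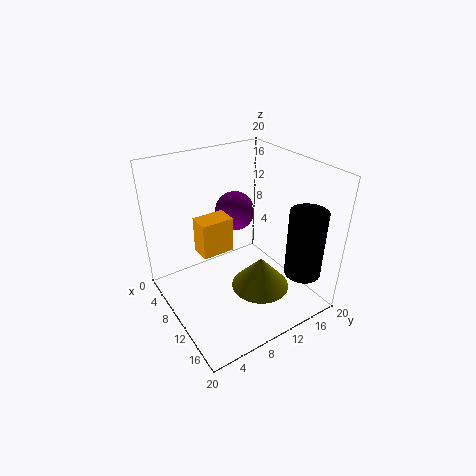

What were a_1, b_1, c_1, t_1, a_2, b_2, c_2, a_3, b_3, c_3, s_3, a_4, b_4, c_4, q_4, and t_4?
a_1 = 16.5, b_1 = 16.5, c_1 = 5.5, t_1 = 9.5, a_2 = 4.5, b_2 = 13, c_2 = 11, a_3 = 13.5, b_3 = 11.5, c_3 = 3.5, s_3 = 4, a_4 = 6.5, b_4 = 5, c_4 = 8, q_4 = 4.5, t_4 = 5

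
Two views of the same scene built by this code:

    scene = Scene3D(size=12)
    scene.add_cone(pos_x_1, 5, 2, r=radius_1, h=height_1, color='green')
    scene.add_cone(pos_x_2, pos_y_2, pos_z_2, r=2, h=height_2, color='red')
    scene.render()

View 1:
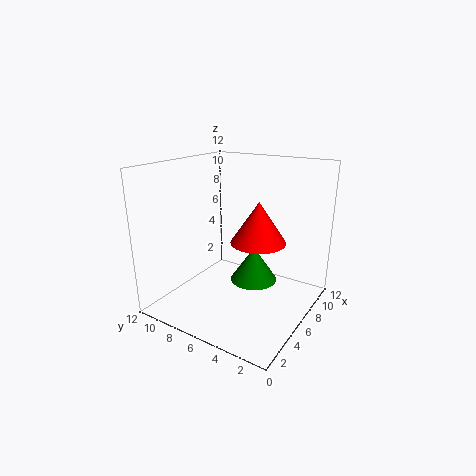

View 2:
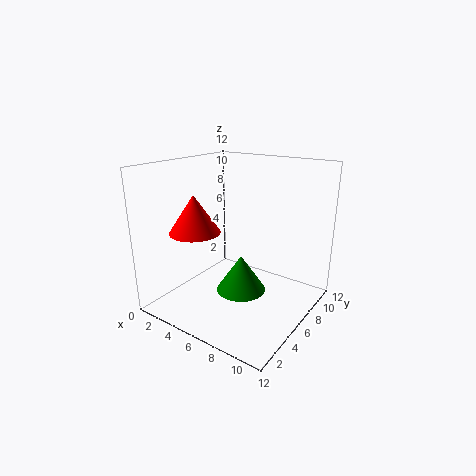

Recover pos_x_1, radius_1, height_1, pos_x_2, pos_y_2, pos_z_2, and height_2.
pos_x_1 = 7, radius_1 = 2, height_1 = 3, pos_x_2 = 4, pos_y_2 = 3, pos_z_2 = 7, height_2 = 3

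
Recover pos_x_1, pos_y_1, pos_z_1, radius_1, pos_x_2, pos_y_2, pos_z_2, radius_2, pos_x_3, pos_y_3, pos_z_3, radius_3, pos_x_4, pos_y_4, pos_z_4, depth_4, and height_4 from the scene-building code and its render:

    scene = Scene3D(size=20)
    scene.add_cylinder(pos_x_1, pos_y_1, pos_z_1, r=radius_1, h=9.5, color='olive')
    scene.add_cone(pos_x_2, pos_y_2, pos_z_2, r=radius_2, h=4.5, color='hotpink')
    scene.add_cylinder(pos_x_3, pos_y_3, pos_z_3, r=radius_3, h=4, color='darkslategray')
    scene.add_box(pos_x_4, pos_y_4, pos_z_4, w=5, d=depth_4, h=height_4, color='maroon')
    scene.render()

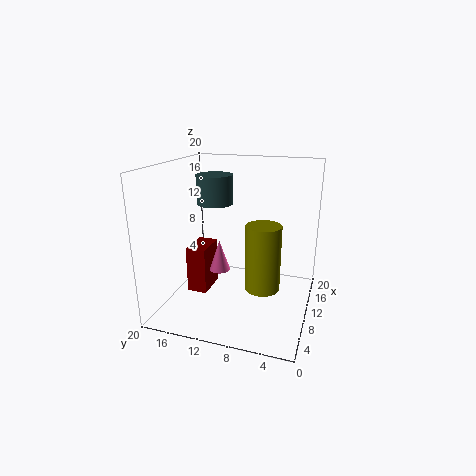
pos_x_1 = 10.5; pos_y_1 = 6.5; pos_z_1 = 2.5; radius_1 = 2.5; pos_x_2 = 10.5; pos_y_2 = 13; pos_z_2 = 4.5; radius_2 = 1.5; pos_x_3 = 10.5; pos_y_3 = 13.5; pos_z_3 = 14.5; radius_3 = 2.5; pos_x_4 = 9.5; pos_y_4 = 15; pos_z_4 = 0.5; depth_4 = 3; height_4 = 7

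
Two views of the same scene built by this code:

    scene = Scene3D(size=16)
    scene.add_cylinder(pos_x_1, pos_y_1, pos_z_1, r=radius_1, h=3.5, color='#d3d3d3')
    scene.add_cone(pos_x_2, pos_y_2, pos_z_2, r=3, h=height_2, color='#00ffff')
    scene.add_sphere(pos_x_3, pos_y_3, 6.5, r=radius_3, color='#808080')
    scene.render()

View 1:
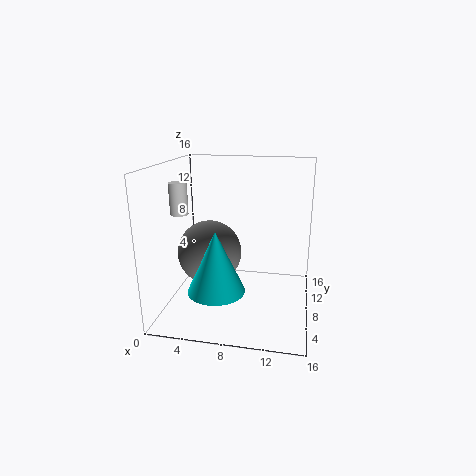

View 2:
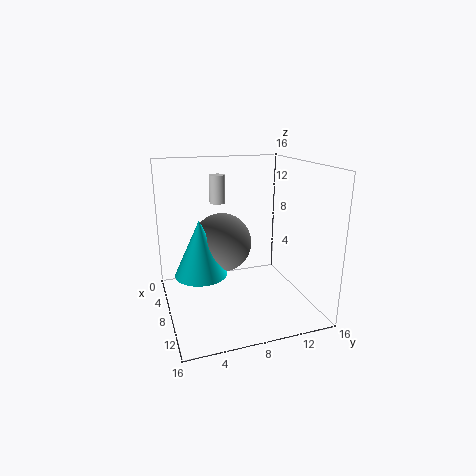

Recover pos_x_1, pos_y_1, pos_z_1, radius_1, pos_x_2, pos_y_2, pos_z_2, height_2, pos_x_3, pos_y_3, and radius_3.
pos_x_1 = 1.5; pos_y_1 = 7.5; pos_z_1 = 10.5; radius_1 = 1; pos_x_2 = 6.5; pos_y_2 = 4; pos_z_2 = 3.5; height_2 = 6.5; pos_x_3 = 5; pos_y_3 = 7; radius_3 = 3.5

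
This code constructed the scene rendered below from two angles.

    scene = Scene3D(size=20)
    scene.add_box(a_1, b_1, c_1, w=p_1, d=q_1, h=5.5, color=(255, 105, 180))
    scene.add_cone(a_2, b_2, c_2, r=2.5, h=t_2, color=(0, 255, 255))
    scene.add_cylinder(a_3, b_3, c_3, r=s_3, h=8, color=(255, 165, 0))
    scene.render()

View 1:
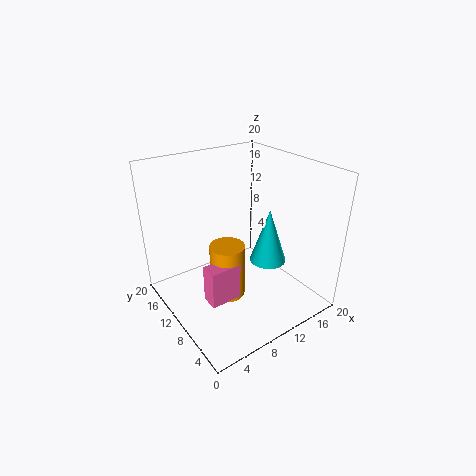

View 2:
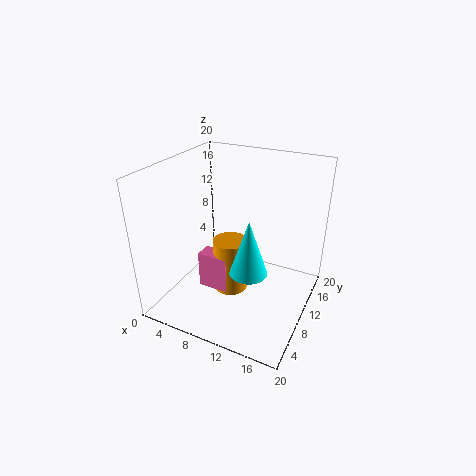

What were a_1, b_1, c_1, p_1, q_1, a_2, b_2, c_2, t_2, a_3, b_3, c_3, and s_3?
a_1 = 4.5
b_1 = 8
c_1 = 1.5
p_1 = 4.5
q_1 = 2.5
a_2 = 13
b_2 = 7
c_2 = 7
t_2 = 7.5
a_3 = 8.5
b_3 = 10.5
c_3 = 1
s_3 = 2.5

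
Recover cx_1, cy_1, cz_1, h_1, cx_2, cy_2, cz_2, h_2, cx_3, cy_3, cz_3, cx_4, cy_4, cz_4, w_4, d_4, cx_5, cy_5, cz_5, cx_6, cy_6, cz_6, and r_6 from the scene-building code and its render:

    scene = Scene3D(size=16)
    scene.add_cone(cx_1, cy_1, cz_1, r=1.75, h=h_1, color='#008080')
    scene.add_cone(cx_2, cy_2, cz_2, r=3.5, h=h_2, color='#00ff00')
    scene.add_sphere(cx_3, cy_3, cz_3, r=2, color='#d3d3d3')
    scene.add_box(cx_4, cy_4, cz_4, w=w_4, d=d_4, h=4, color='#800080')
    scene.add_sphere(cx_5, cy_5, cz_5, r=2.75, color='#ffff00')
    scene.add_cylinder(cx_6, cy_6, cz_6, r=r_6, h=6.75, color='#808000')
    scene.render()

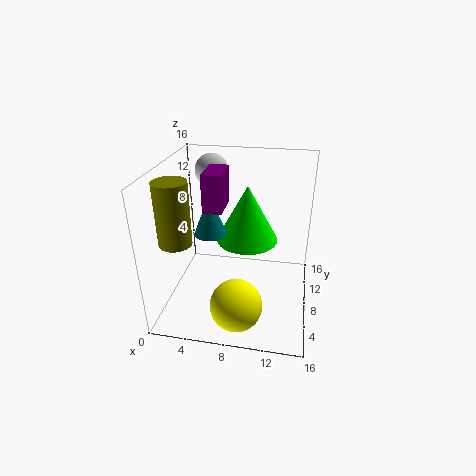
cx_1 = 5.25, cy_1 = 6.75, cz_1 = 9, h_1 = 4.25, cx_2 = 8.75, cy_2 = 9.75, cz_2 = 7, h_2 = 6.5, cx_3 = 3.75, cy_3 = 13.5, cz_3 = 13.75, cx_4 = 4.75, cy_4 = 5.75, cz_4 = 11.75, w_4 = 2, d_4 = 3.75, cx_5 = 8.75, cy_5 = 3, cz_5 = 2.75, cx_6 = 2, cy_6 = 4.75, cz_6 = 8.5, r_6 = 1.75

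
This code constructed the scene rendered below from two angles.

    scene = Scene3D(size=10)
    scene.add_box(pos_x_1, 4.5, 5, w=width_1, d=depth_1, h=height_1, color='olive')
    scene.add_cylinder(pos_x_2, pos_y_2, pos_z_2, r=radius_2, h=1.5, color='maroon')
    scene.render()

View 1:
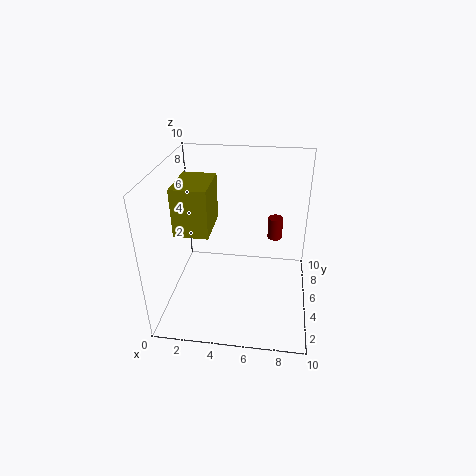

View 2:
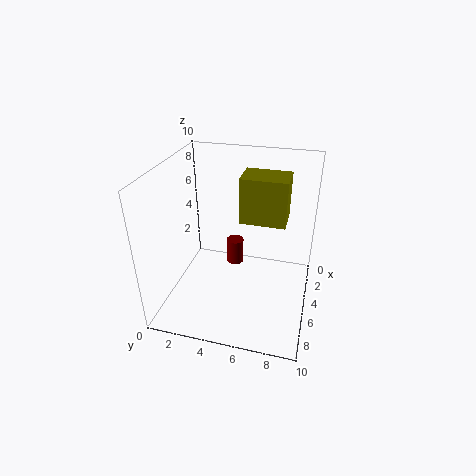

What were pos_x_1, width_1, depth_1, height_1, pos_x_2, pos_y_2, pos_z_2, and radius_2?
pos_x_1 = 0.5
width_1 = 2.5
depth_1 = 3.5
height_1 = 3.5
pos_x_2 = 7.5
pos_y_2 = 5.5
pos_z_2 = 5
radius_2 = 0.5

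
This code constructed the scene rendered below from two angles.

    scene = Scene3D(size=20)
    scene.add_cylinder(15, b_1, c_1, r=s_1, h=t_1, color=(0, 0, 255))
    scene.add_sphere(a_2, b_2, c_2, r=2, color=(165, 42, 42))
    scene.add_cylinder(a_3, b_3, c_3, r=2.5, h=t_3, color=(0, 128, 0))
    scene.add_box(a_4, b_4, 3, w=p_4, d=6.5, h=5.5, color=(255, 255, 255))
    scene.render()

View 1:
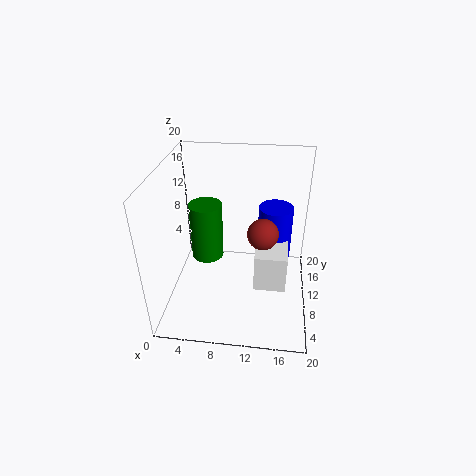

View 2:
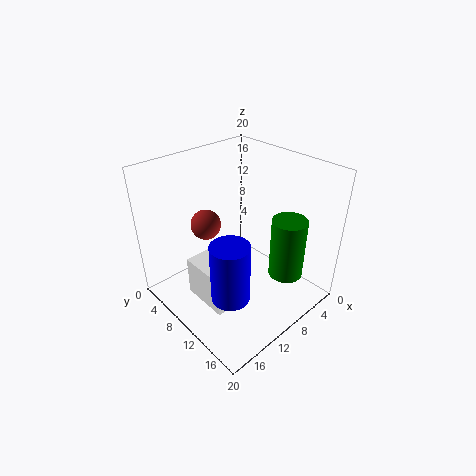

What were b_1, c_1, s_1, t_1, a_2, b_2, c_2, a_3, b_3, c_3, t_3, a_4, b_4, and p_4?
b_1 = 14
c_1 = 5
s_1 = 2.5
t_1 = 8
a_2 = 13.5
b_2 = 7.5
c_2 = 12.5
a_3 = 4.5
b_3 = 14.5
c_3 = 3.5
t_3 = 9
a_4 = 12.5
b_4 = 7.5
p_4 = 4.5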